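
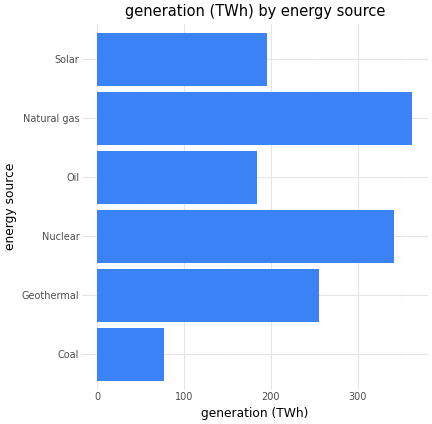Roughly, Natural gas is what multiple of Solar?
Natural gas ≈ 350, Solar ≈ 200; 350/200 ≈ 1.75.

≈ 1.75×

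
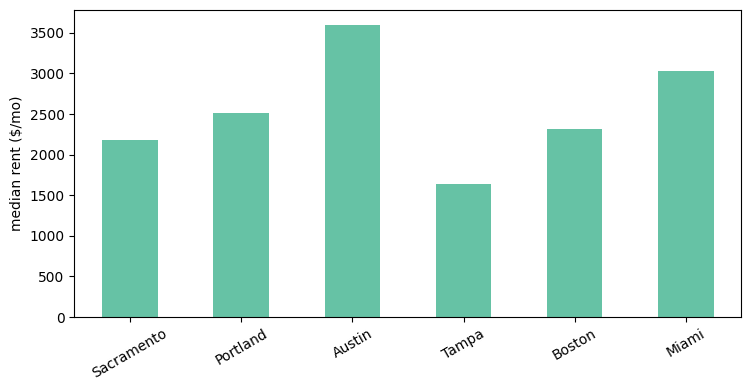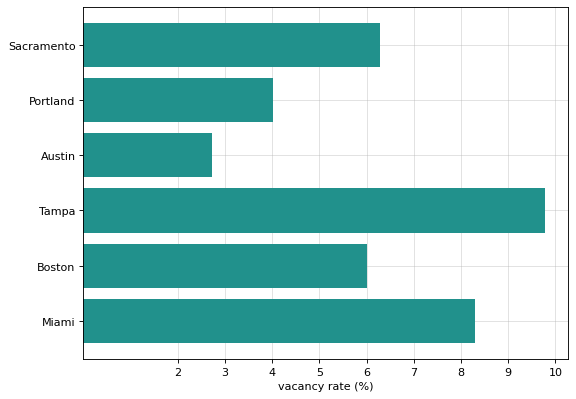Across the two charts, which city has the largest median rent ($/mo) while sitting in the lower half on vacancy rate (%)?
Austin

Chart 2 median vacancy rate (%) ≈ 6; below-median cities: Portland, Austin, Boston. Among those, Austin has the highest median rent ($/mo) (≈ 3500).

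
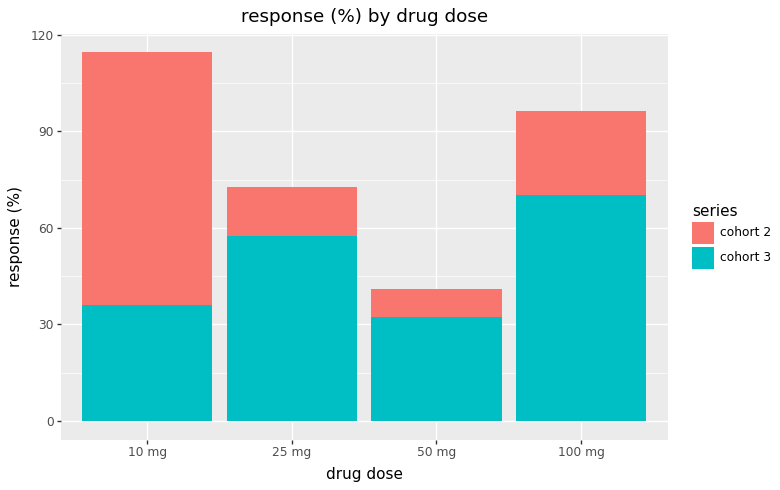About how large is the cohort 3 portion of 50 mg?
cohort 3 top ≈ 30, bottom ≈ 0; segment ≈ 30.

≈ 30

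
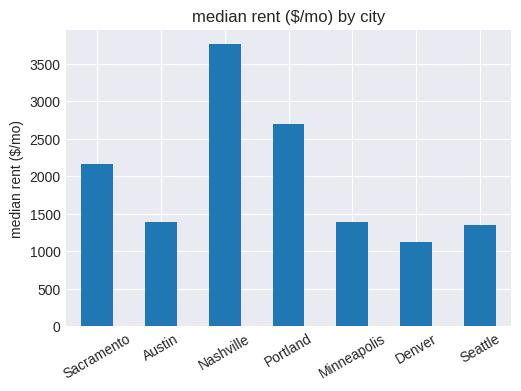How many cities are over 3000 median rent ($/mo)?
Above 3000: Nashville.

1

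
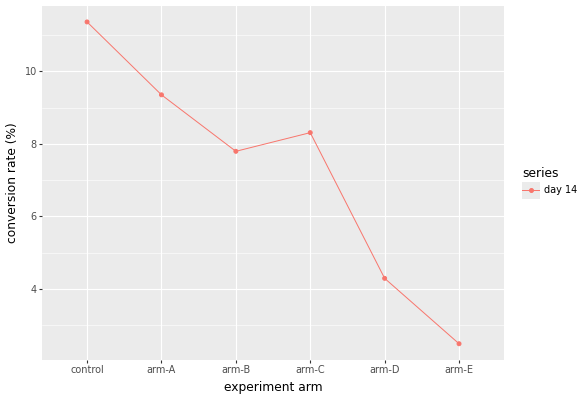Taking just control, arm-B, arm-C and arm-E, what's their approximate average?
(11 + 8 + 8 + 2) / 4 ≈ 7.

≈ 7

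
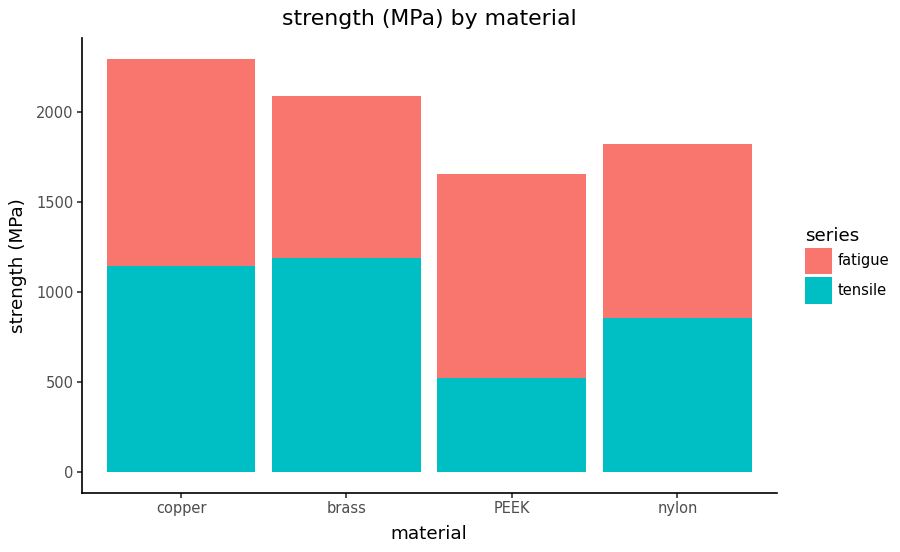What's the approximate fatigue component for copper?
≈ 1000

fatigue top ≈ 2200, bottom ≈ 1200; segment ≈ 1000.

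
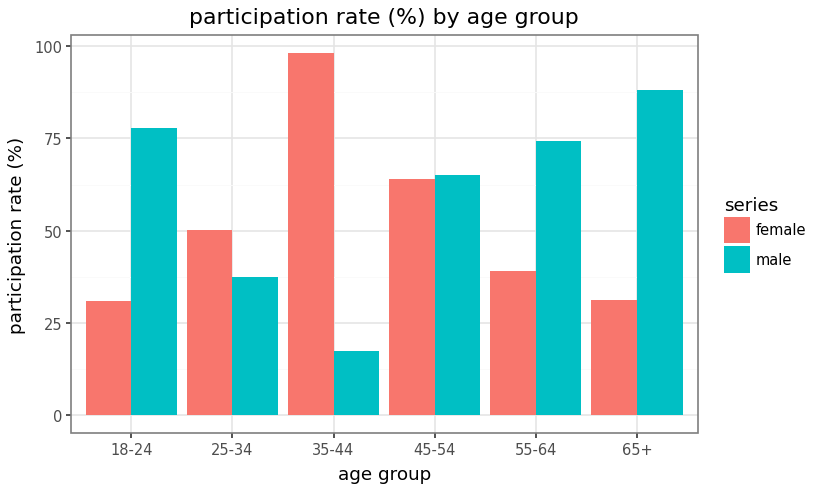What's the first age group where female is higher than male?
25-34

18-24: female ≈ 30 vs male ≈ 80 (not yet); 25-34: female ≈ 50 vs male ≈ 40 (first crossover).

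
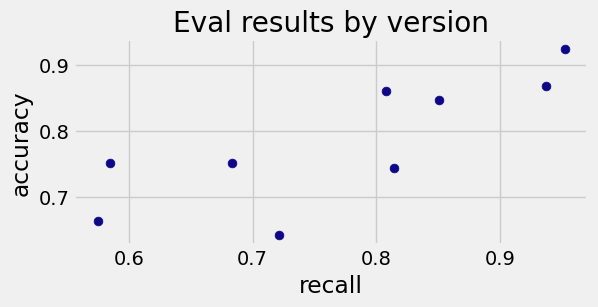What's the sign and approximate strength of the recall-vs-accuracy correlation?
Points are positively correlated; strong (|r| ≈ 0.8).

positive, strong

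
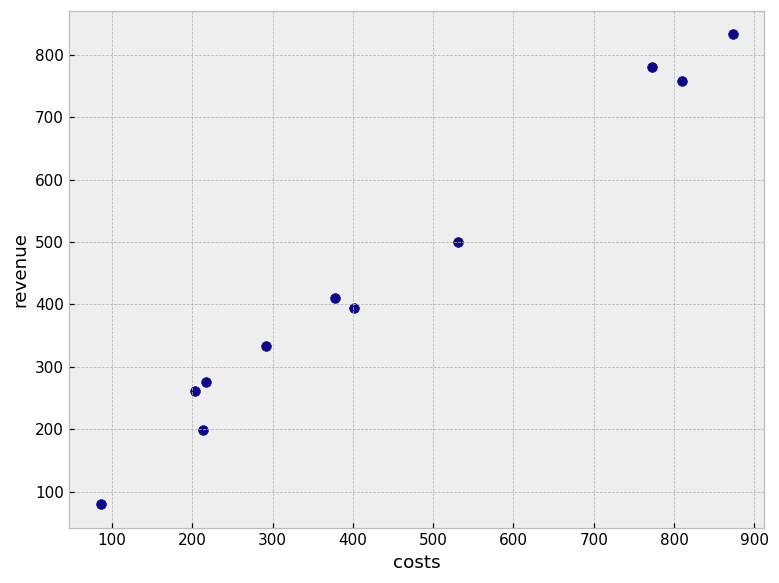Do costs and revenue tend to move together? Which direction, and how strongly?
Points are positively correlated; strong (|r| ≈ 1.0).

positive, strong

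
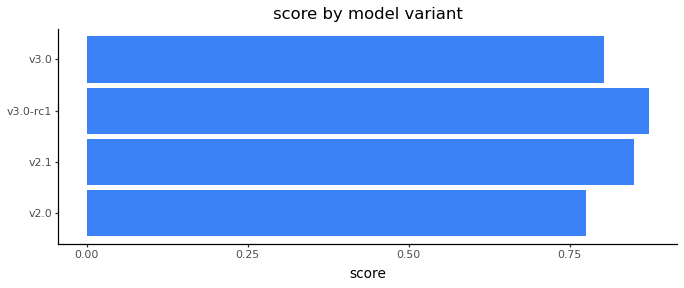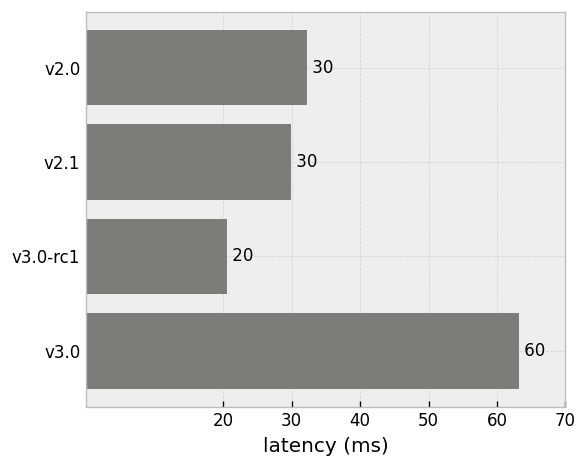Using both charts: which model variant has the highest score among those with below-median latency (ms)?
v3.0-rc1

Chart 2 median latency (ms) ≈ 30; below-median model variants: v2.1, v3.0-rc1. Among those, v3.0-rc1 has the highest score (≈ 0.9).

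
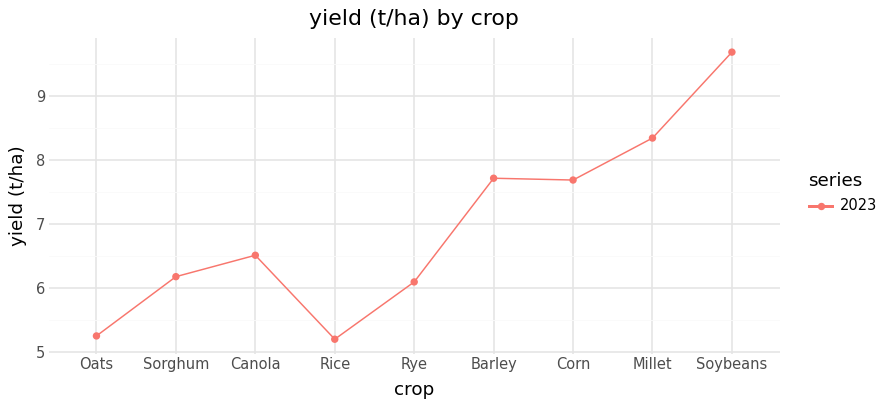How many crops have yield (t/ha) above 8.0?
2

Above 8.0: Millet, Soybeans.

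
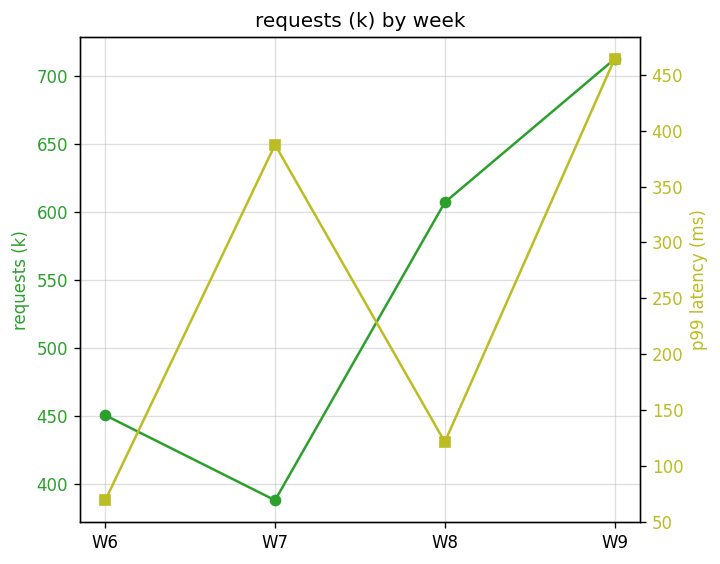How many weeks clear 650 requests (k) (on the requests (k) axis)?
Above 650: W9.

1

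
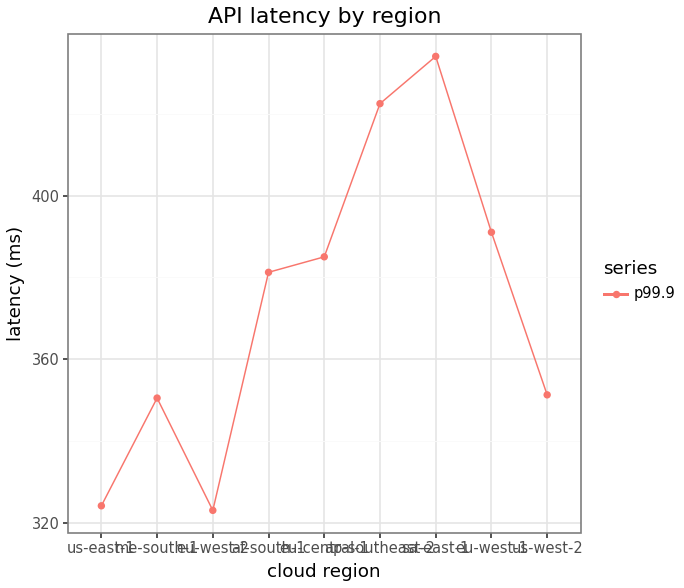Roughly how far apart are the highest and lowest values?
≈ 110

Max sa-east-1 ≈ 430, min eu-west-2 ≈ 320; range ≈ 110.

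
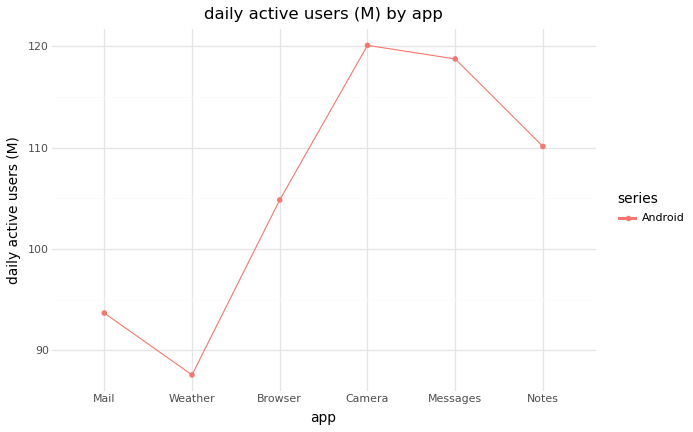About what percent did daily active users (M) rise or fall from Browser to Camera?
≈ +14.3%

Browser ≈ 105, Camera ≈ 120; (120 − 105) / 105 ≈ +14.3%.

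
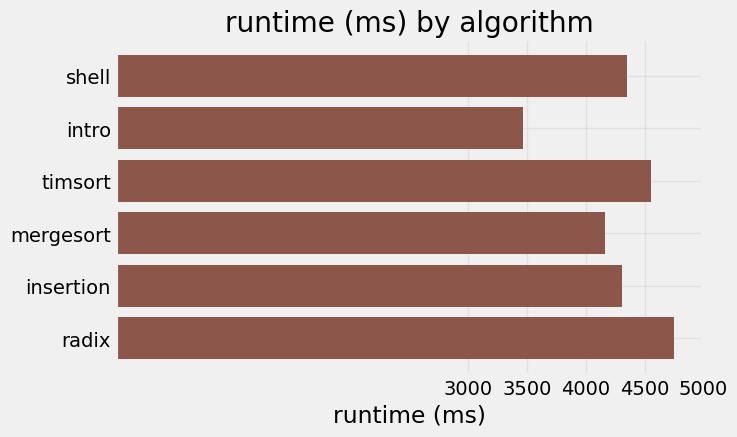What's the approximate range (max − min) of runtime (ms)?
≈ 1000

Max radix ≈ 4500, min intro ≈ 3500; range ≈ 1000.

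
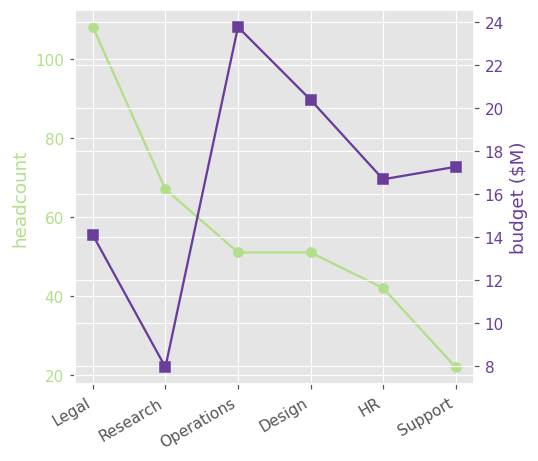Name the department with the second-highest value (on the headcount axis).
Top 3 (on the headcount axis): Legal ≈ 110, Research ≈ 70, Design ≈ 50.

Research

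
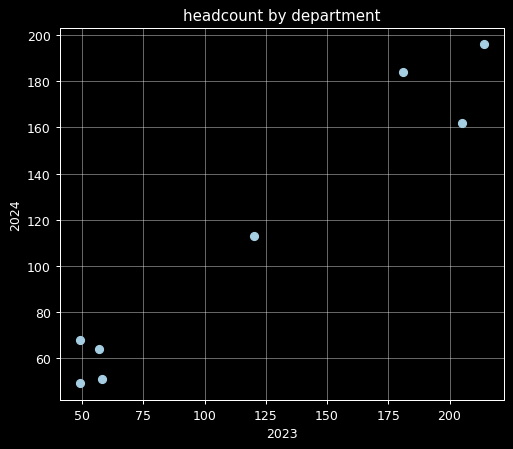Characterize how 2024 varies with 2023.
positive, strong

Points are positively correlated; strong (|r| ≈ 1.0).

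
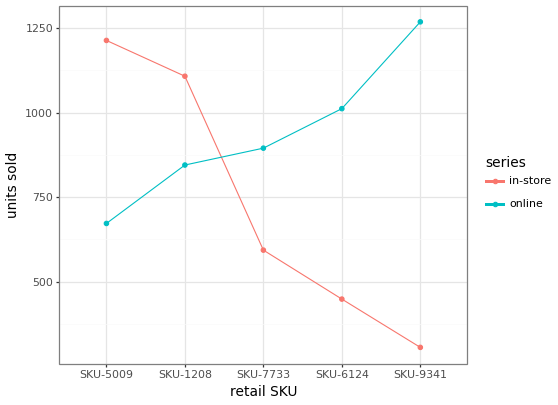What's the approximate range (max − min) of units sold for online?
Max SKU-9341 ≈ 1300, min SKU-5009 ≈ 700; range ≈ 600.

≈ 600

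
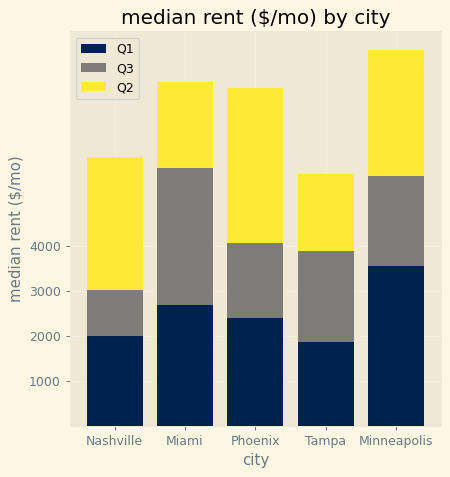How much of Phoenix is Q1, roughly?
≈ 2000

Q1 top ≈ 2000, bottom ≈ 0; segment ≈ 2000.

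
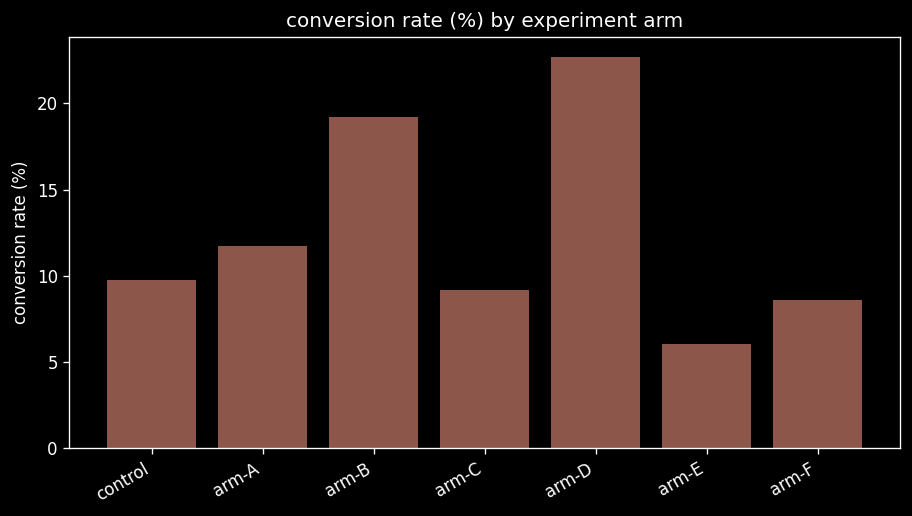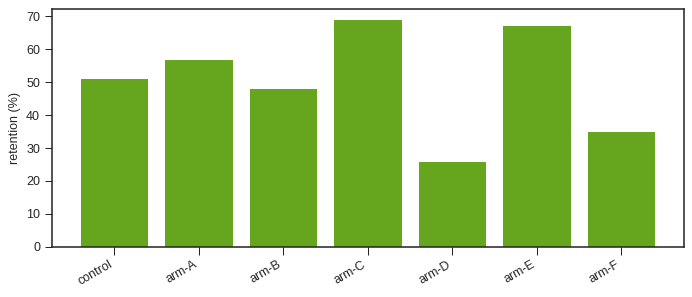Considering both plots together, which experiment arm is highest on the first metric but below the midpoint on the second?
Chart 2 median retention (%) ≈ 50; below-median experiment arms: arm-B, arm-D, arm-F. Among those, arm-D has the highest conversion rate (%) (≈ 25).

arm-D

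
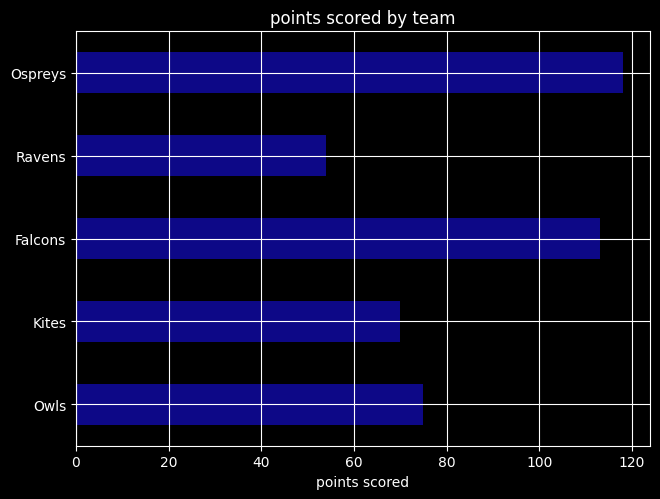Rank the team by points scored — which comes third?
Owls

Top 4: Ospreys ≈ 120, Falcons ≈ 110, Owls ≈ 80, Kites ≈ 70.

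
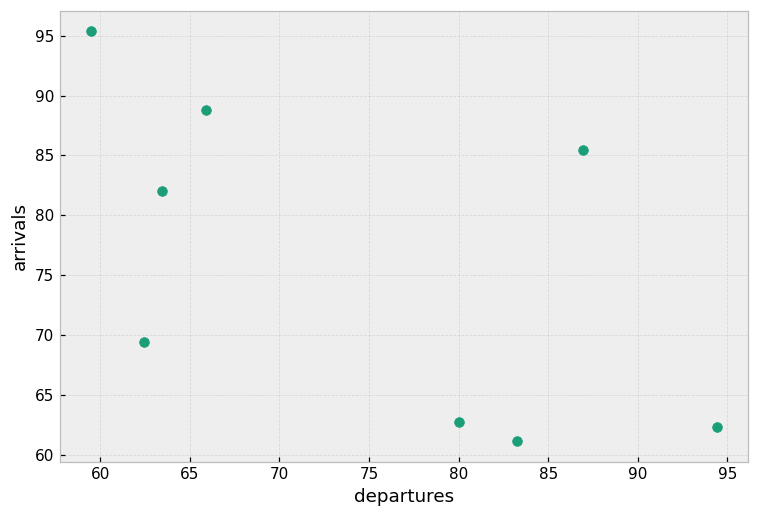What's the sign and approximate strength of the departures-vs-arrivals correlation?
negative, moderate

Points are negatively correlated; moderate (|r| ≈ 0.6).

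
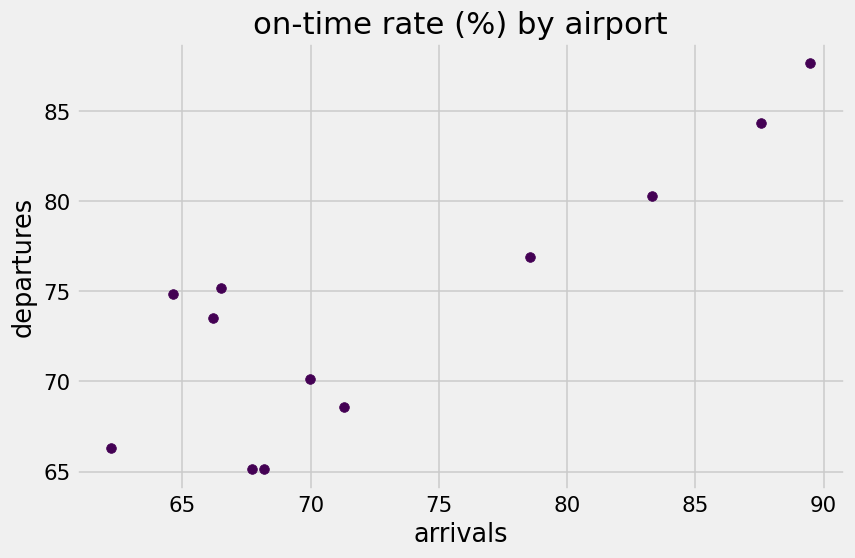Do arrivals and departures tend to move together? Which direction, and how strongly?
positive, strong

Points are positively correlated; strong (|r| ≈ 0.8).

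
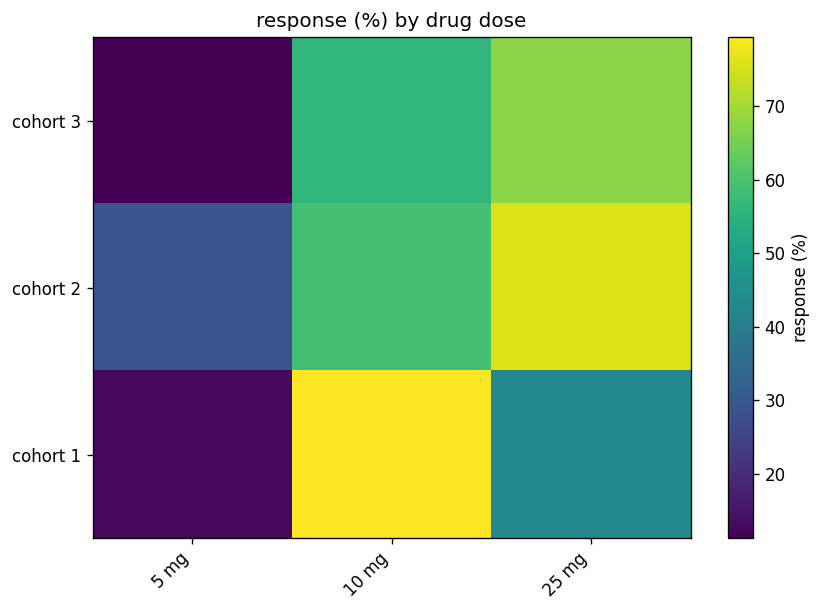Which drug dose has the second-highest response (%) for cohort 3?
10 mg

Top 3 for cohort 3: 25 mg ≈ 70, 10 mg ≈ 60, 5 mg ≈ 10.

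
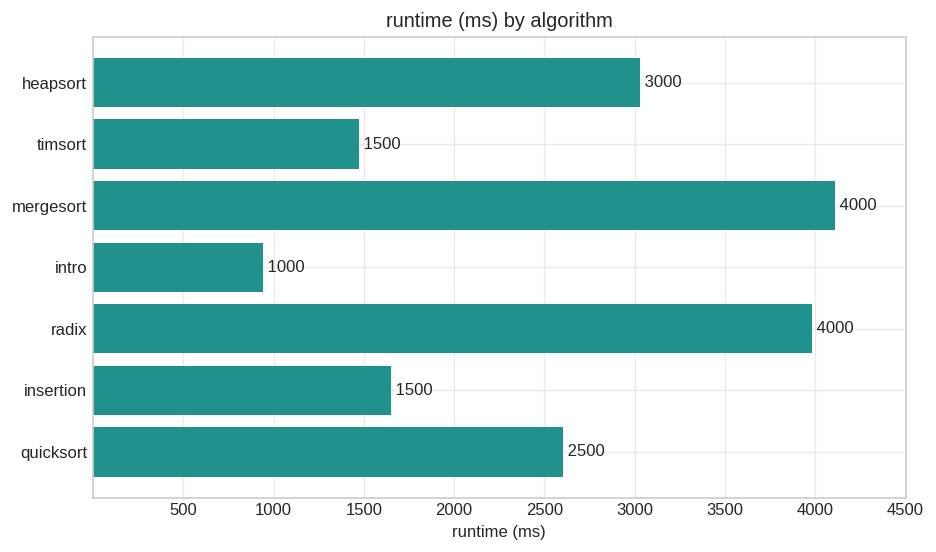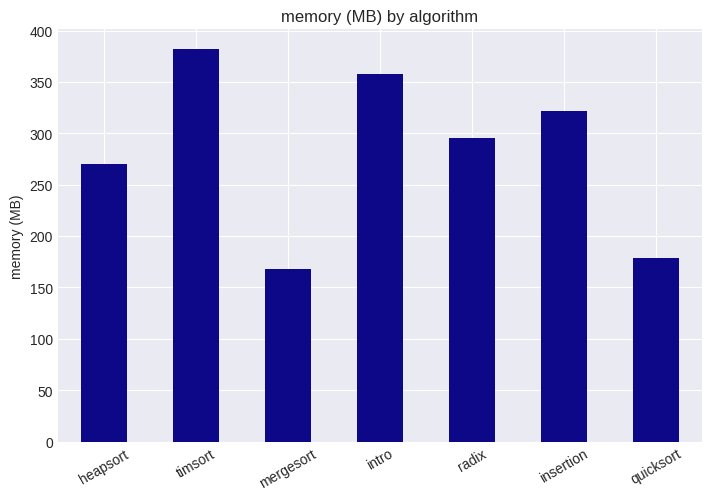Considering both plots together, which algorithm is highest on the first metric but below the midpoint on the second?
Chart 2 median memory (MB) ≈ 300; below-median algorithms: heapsort, mergesort, quicksort. Among those, mergesort has the highest runtime (ms) (≈ 4000).

mergesort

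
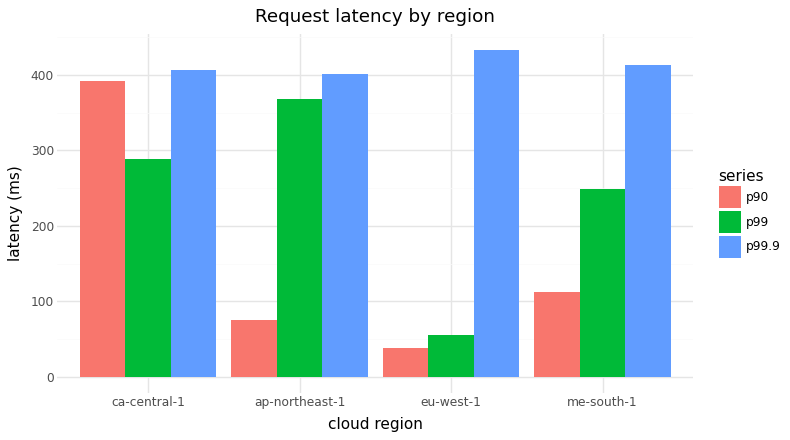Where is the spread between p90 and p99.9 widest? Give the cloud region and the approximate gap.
eu-west-1: p90 ≈ 50, p99.9 ≈ 450 → gap ≈ 400. Next-largest (ap-northeast-1) is only ≈ 350.

eu-west-1, ≈ 400 ms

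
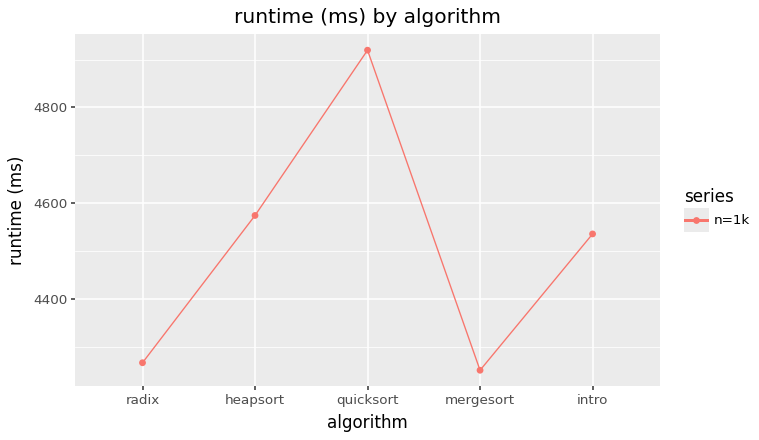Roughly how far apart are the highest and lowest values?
Max quicksort ≈ 4900, min mergesort ≈ 4300; range ≈ 600.

≈ 600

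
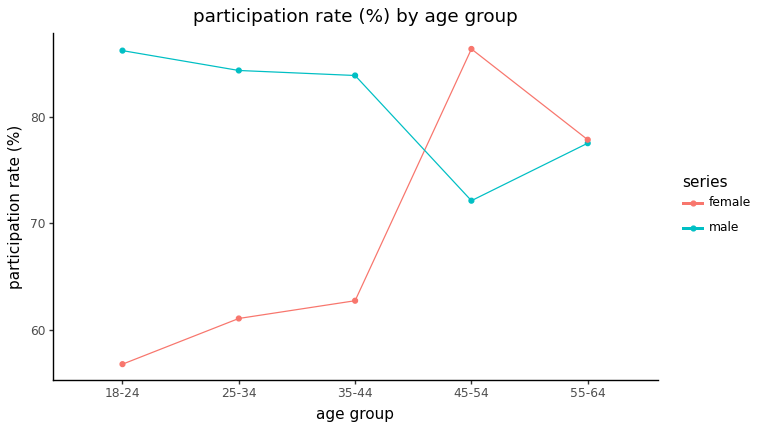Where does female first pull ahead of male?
45-54

35-44: female ≈ 65 vs male ≈ 85 (not yet); 45-54: female ≈ 85 vs male ≈ 70 (first crossover).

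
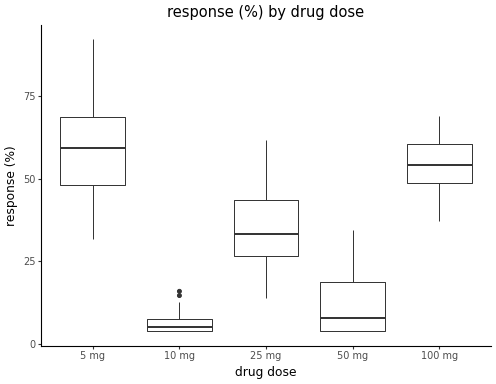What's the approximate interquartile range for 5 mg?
≈ 20

Q3 ≈ 70, Q1 ≈ 50; IQR ≈ 20.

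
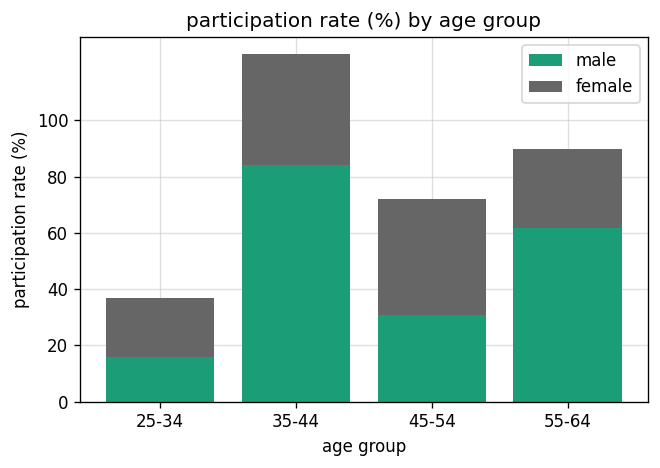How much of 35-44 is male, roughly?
≈ 80

male top ≈ 80, bottom ≈ 0; segment ≈ 80.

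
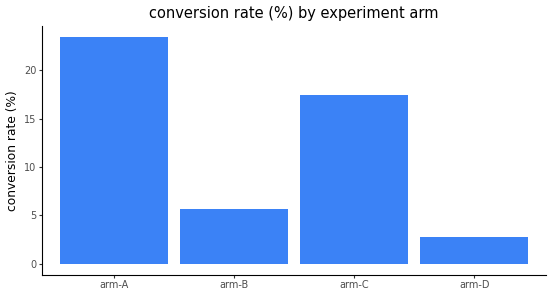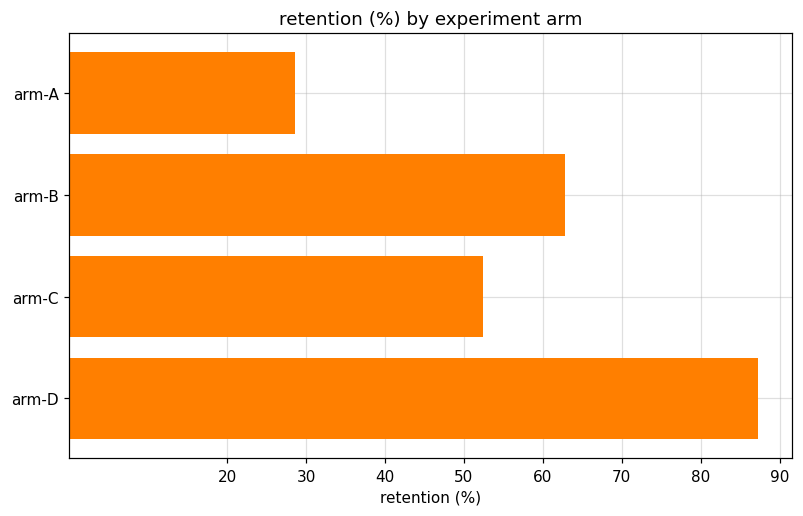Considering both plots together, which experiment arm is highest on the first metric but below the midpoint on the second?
arm-A

Chart 2 median retention (%) ≈ 60; below-median experiment arms: arm-A, arm-C. Among those, arm-A has the highest conversion rate (%) (≈ 25).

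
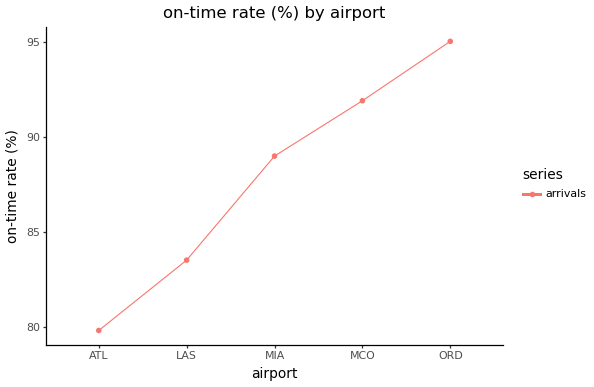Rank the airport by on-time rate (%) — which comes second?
MCO

Top 3: ORD ≈ 96, MCO ≈ 92, MIA ≈ 88.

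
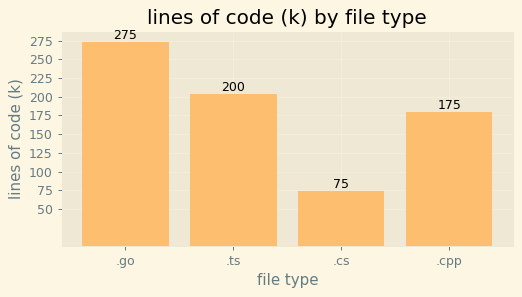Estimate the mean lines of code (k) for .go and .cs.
(275 + 75) / 2 ≈ 175.

≈ 175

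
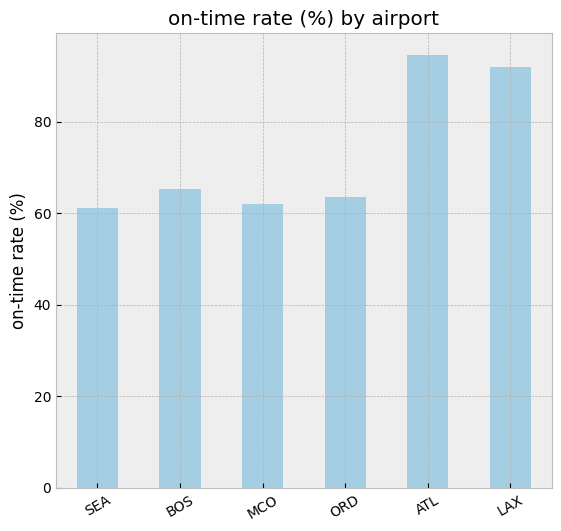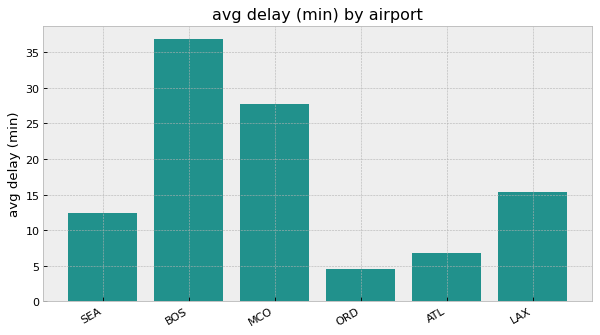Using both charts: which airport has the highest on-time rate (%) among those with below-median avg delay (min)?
ATL

Chart 2 median avg delay (min) ≈ 15; below-median airports: SEA, ORD, ATL. Among those, ATL has the highest on-time rate (%) (≈ 90).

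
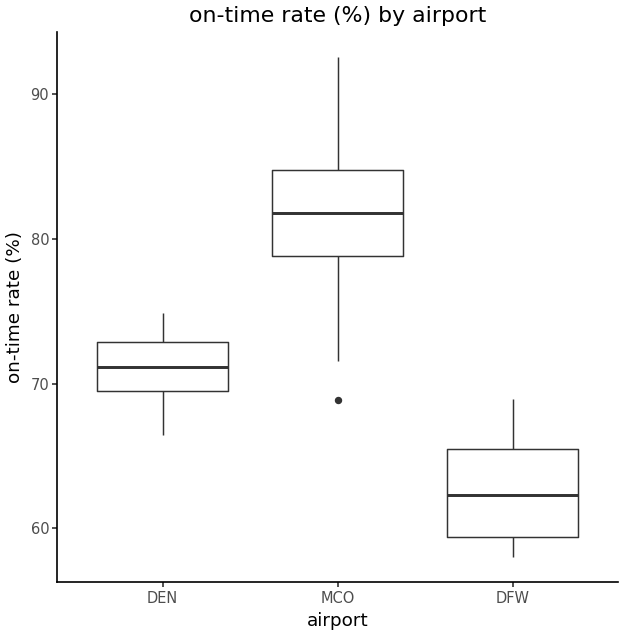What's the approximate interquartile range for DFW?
Q3 ≈ 66, Q1 ≈ 60; IQR ≈ 6.

≈ 6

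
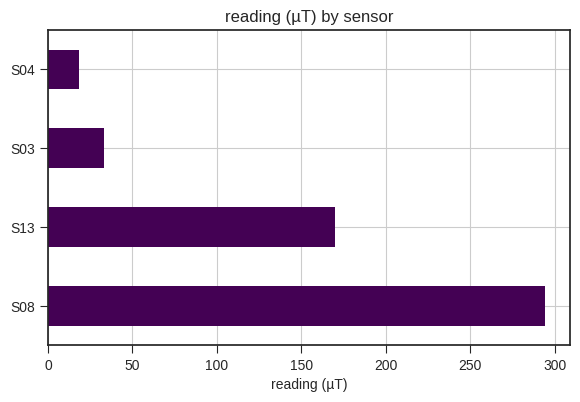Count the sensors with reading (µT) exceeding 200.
Above 200: S08.

1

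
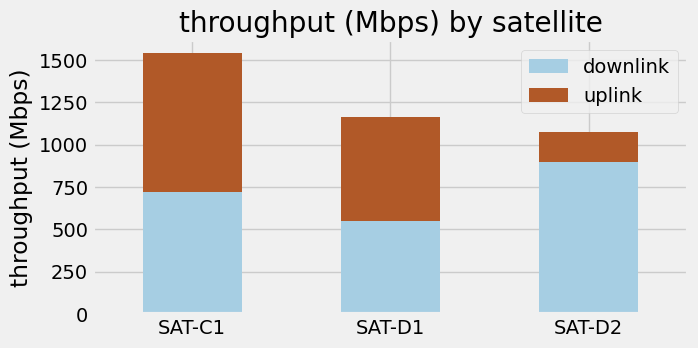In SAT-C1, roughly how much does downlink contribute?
≈ 800

downlink top ≈ 800, bottom ≈ 0; segment ≈ 800.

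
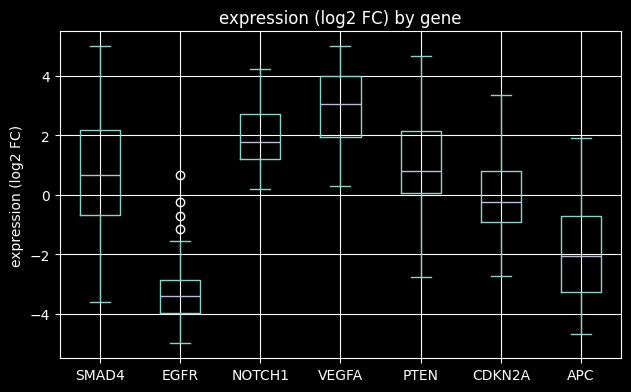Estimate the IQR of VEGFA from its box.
Q3 ≈ 4.0, Q1 ≈ 2.0; IQR ≈ 2.0.

≈ 2.0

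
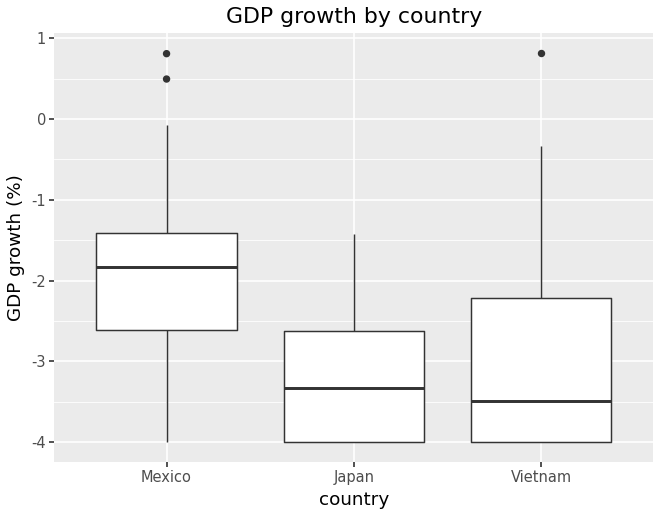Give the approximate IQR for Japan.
≈ 1.4

Q3 ≈ -2.6, Q1 ≈ -4.0; IQR ≈ 1.4.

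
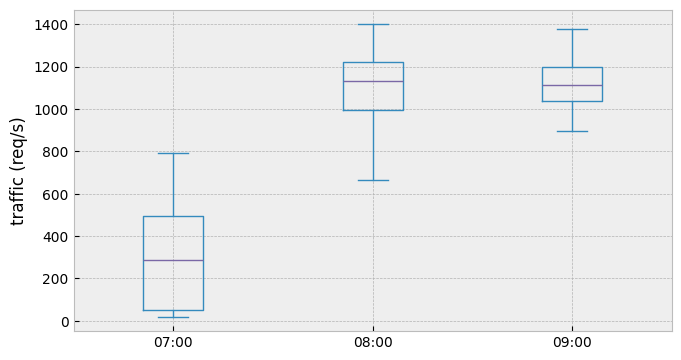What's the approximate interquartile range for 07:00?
Q3 ≈ 500, Q1 ≈ 0; IQR ≈ 500.

≈ 500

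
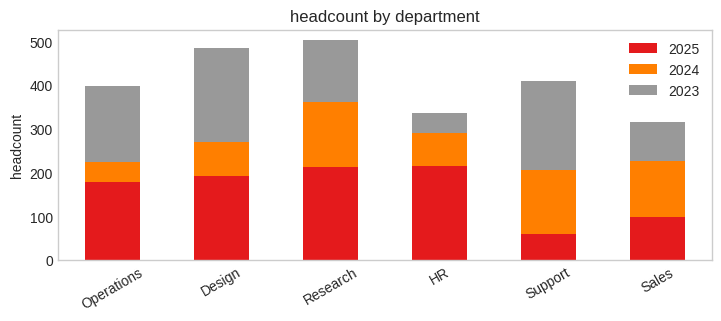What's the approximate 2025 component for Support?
≈ 50

2025 top ≈ 50, bottom ≈ 0; segment ≈ 50.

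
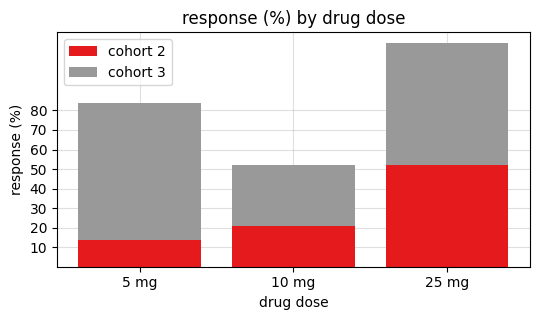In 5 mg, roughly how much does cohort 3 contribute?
cohort 3 top ≈ 80, bottom ≈ 10; segment ≈ 70.

≈ 70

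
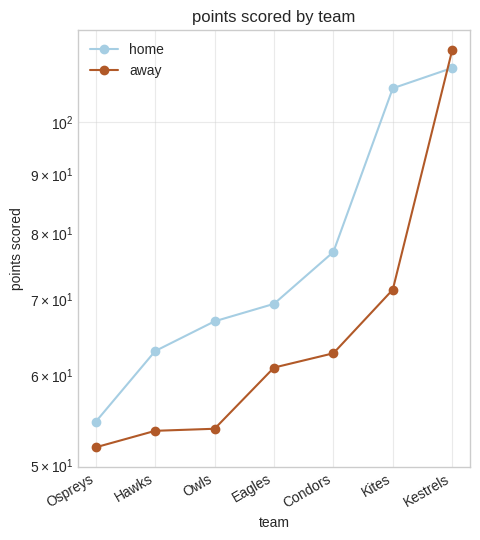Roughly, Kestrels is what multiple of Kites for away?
≈ 1.71×

Kestrels ≈ 120, Kites ≈ 70; 120/70 ≈ 1.71.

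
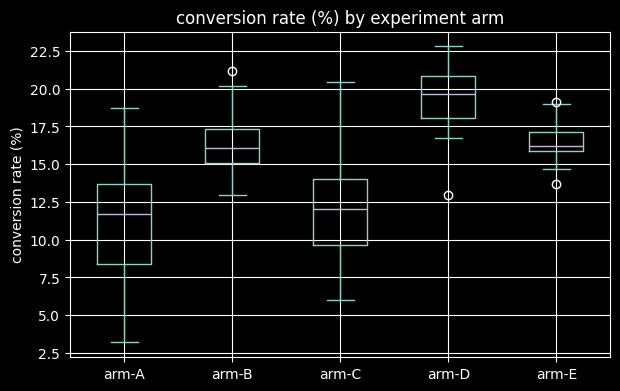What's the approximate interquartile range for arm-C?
≈ 4

Q3 ≈ 14, Q1 ≈ 10; IQR ≈ 4.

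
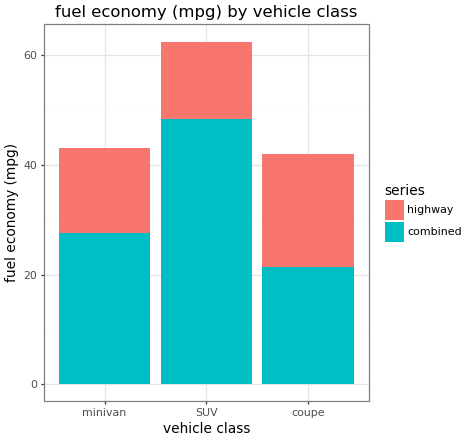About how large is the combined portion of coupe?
≈ 20

combined top ≈ 20, bottom ≈ 0; segment ≈ 20.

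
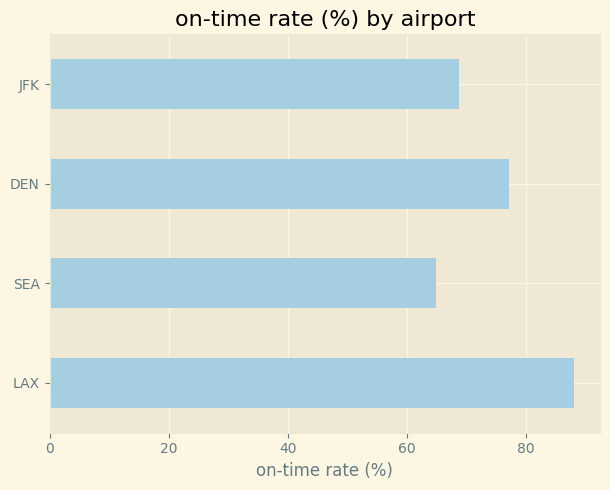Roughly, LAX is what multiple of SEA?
≈ 1.5×

LAX ≈ 90, SEA ≈ 60; 90/60 ≈ 1.5.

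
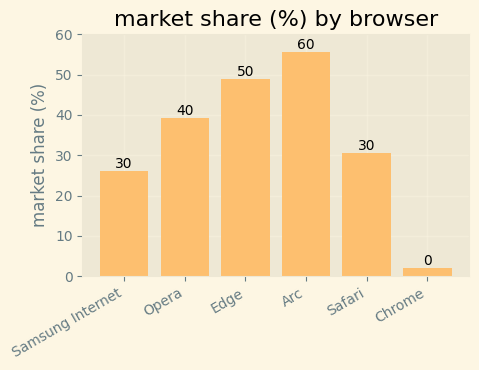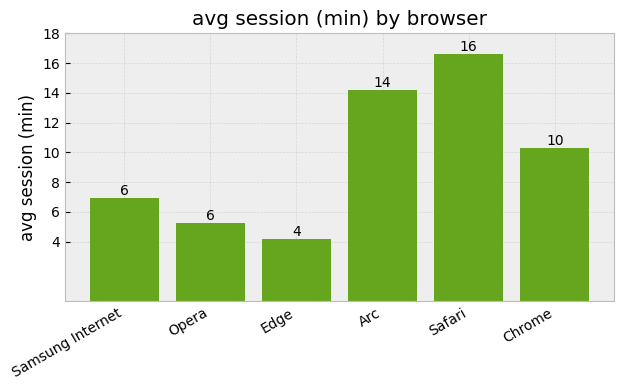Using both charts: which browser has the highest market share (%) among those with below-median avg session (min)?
Chart 2 median avg session (min) ≈ 8; below-median browsers: Samsung Internet, Opera, Edge. Among those, Edge has the highest market share (%) (≈ 50).

Edge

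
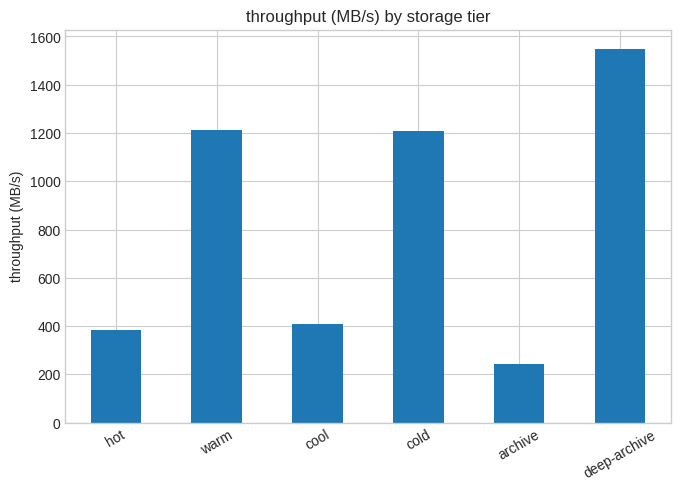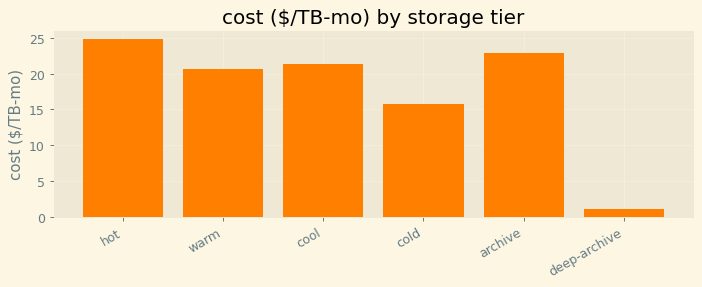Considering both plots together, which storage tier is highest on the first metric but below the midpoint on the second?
deep-archive

Chart 2 median cost ($/TB-mo) ≈ 20; below-median storage tiers: warm, cold, deep-archive. Among those, deep-archive has the highest throughput (MB/s) (≈ 1600).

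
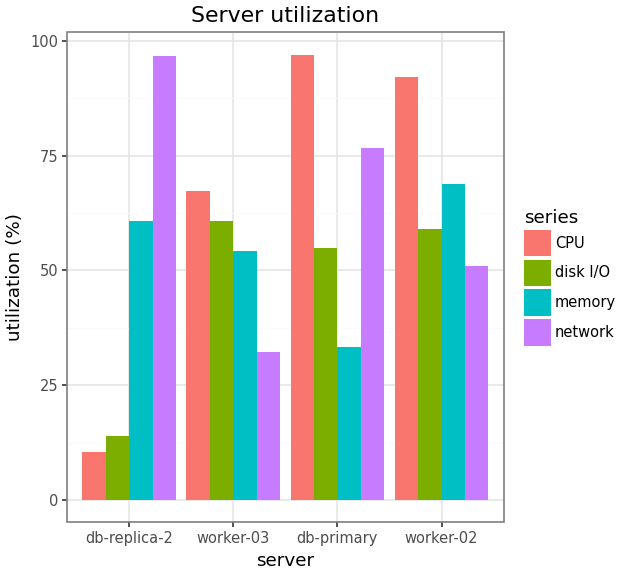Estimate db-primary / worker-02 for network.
≈ 1.6×

db-primary ≈ 80, worker-02 ≈ 50; 80/50 ≈ 1.6.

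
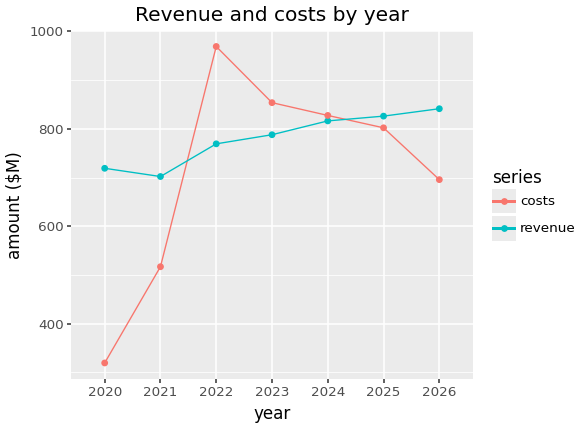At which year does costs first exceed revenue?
2021: costs ≈ 500 vs revenue ≈ 700 (not yet); 2022: costs ≈ 1000 vs revenue ≈ 800 (first crossover).

2022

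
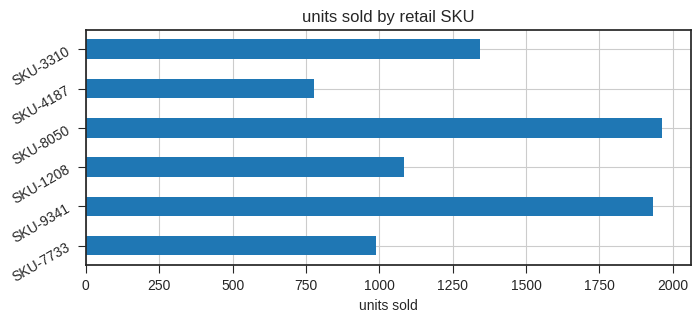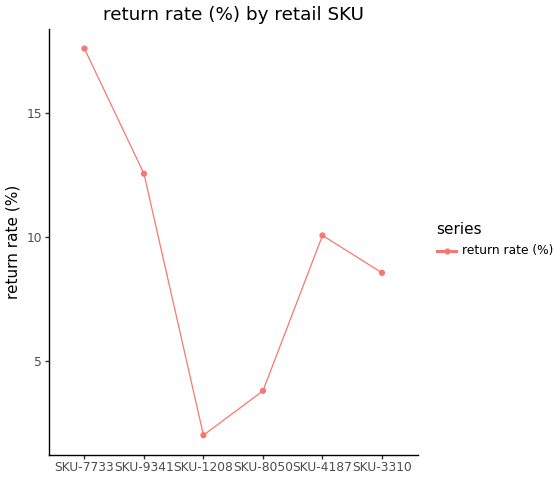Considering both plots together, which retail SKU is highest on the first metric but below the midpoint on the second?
Chart 2 median return rate (%) ≈ 10; below-median retail SKUs: SKU-1208, SKU-8050, SKU-3310. Among those, SKU-8050 has the highest units sold (≈ 2000).

SKU-8050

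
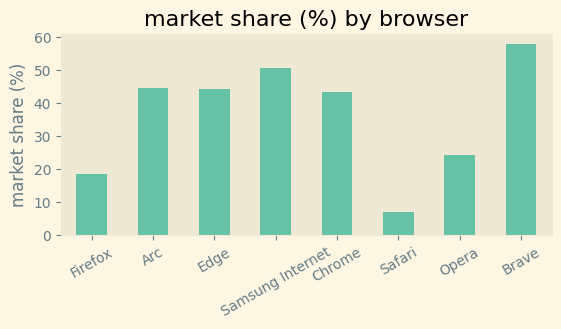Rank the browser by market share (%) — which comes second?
Top 3: Brave ≈ 60, Samsung Internet ≈ 50, Arc ≈ 45.

Samsung Internet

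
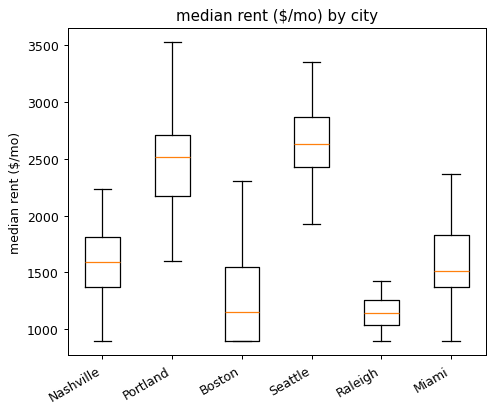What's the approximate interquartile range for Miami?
≈ 400

Q3 ≈ 1800, Q1 ≈ 1400; IQR ≈ 400.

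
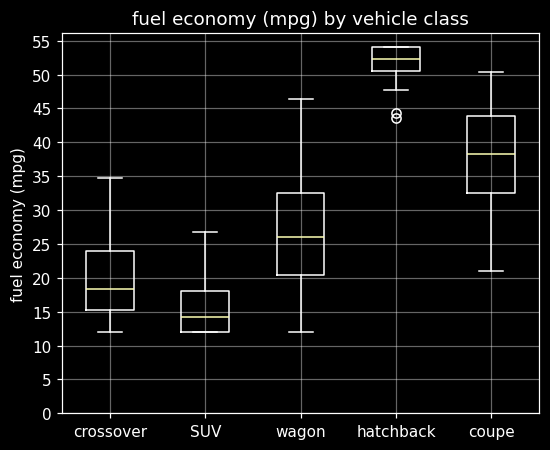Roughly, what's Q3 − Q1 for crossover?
Q3 ≈ 25, Q1 ≈ 15; IQR ≈ 10.

≈ 10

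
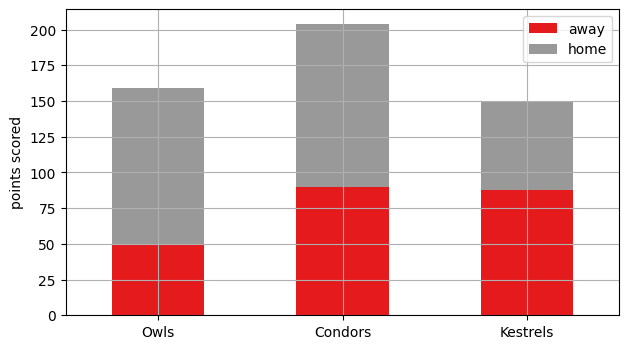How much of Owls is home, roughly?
≈ 120

home top ≈ 160, bottom ≈ 40; segment ≈ 120.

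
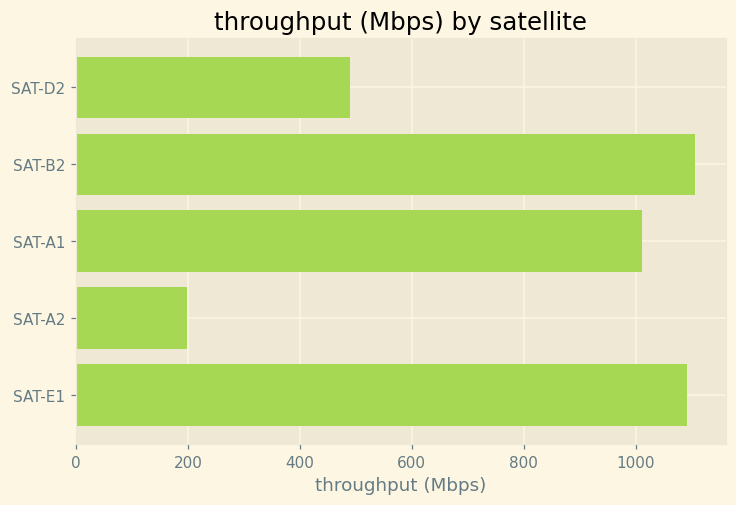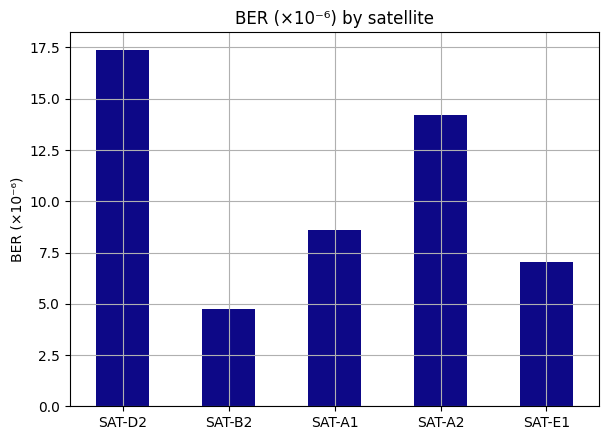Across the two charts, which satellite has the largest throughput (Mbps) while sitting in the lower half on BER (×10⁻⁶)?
SAT-B2

Chart 2 median BER (×10⁻⁶) ≈ 8; below-median satellites: SAT-B2, SAT-E1. Among those, SAT-B2 has the highest throughput (Mbps) (≈ 1200).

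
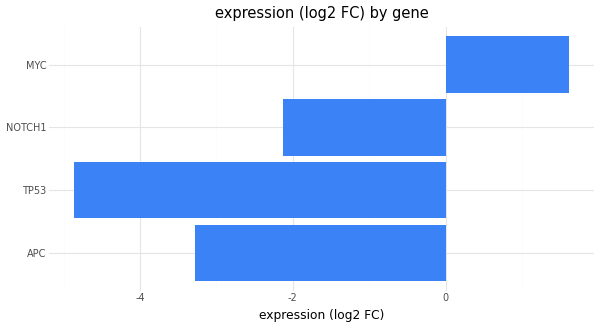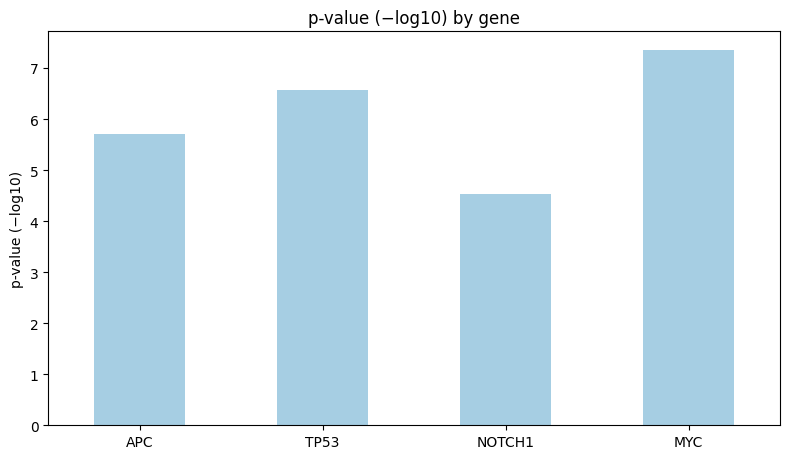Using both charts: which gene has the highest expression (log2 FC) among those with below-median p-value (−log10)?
Chart 2 median p-value (−log10) ≈ 6; below-median genes: APC, NOTCH1. Among those, NOTCH1 has the highest expression (log2 FC) (≈ -2.2).

NOTCH1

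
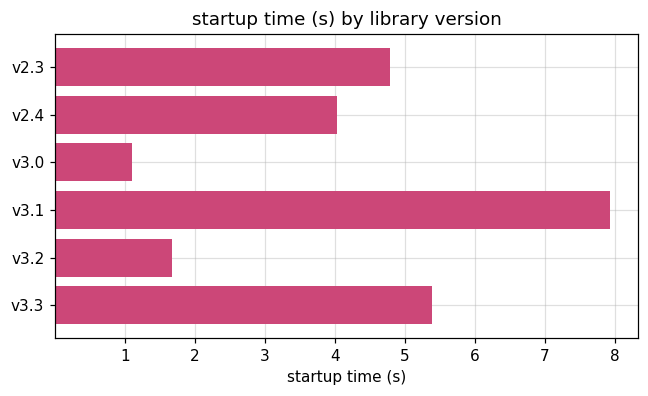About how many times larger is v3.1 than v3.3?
≈ 1.6×

v3.1 ≈ 8, v3.3 ≈ 5; 8/5 ≈ 1.6.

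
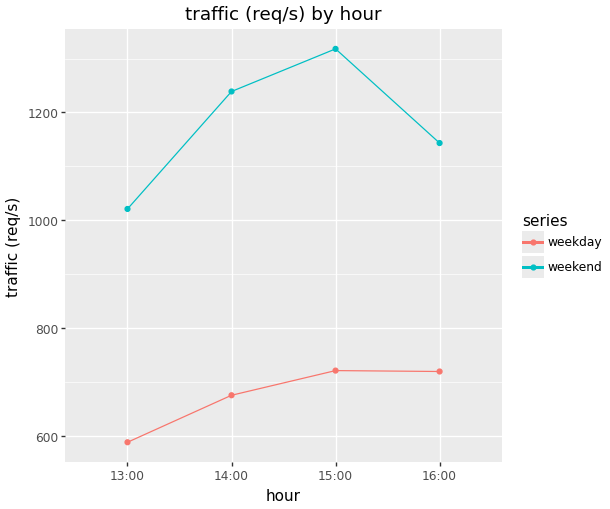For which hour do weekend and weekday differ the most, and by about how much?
15:00: weekend ≈ 1300, weekday ≈ 700 → gap ≈ 600. Next-largest (14:00) is only ≈ 500.

15:00, ≈ 600 req/s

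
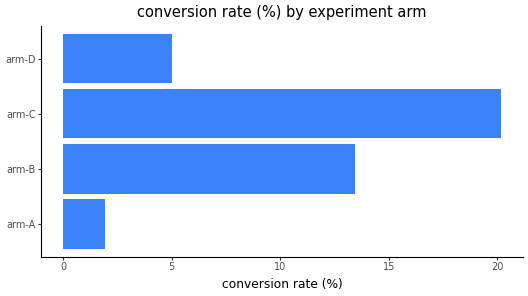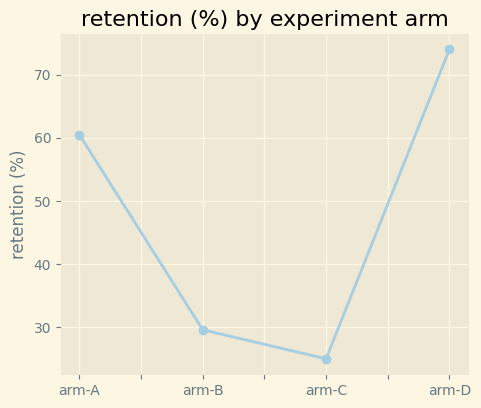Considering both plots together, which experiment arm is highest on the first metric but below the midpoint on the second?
arm-C

Chart 2 median retention (%) ≈ 40; below-median experiment arms: arm-B, arm-C. Among those, arm-C has the highest conversion rate (%) (≈ 20).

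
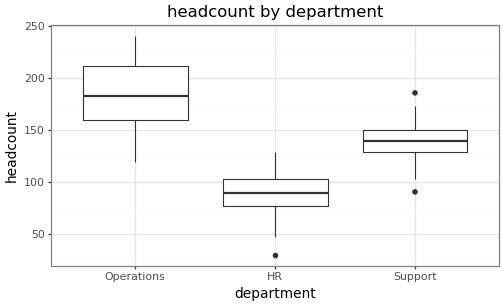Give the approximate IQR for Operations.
≈ 50

Q3 ≈ 210, Q1 ≈ 160; IQR ≈ 50.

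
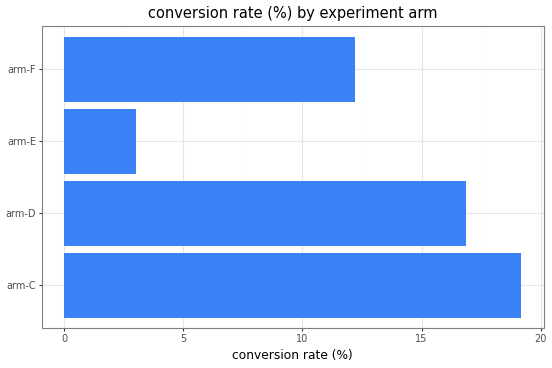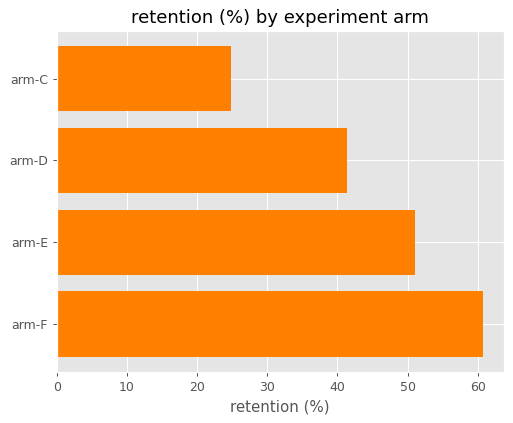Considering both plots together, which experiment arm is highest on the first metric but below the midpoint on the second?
arm-C

Chart 2 median retention (%) ≈ 50; below-median experiment arms: arm-C, arm-D. Among those, arm-C has the highest conversion rate (%) (≈ 20).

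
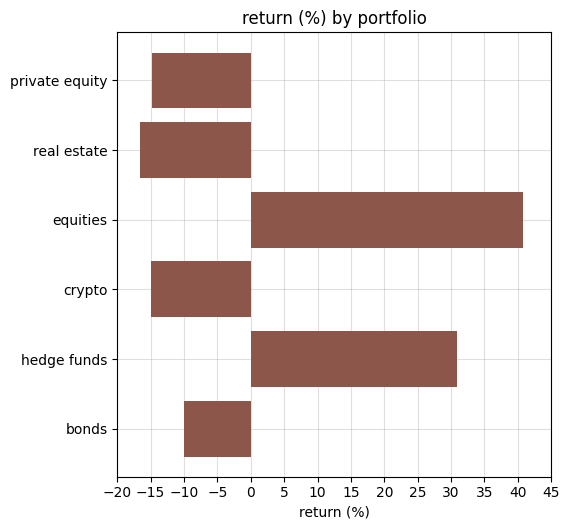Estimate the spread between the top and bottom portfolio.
≈ 55

Max equities ≈ 40, min real estate ≈ -15; range ≈ 55.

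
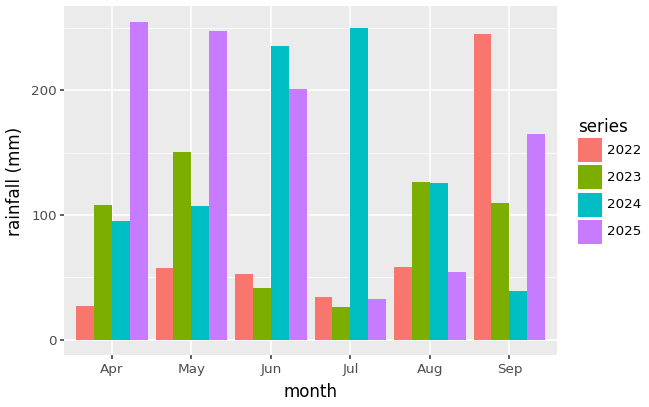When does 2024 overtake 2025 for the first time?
May: 2024 ≈ 100 vs 2025 ≈ 250 (not yet); Jun: 2024 ≈ 225 vs 2025 ≈ 200 (first crossover).

Jun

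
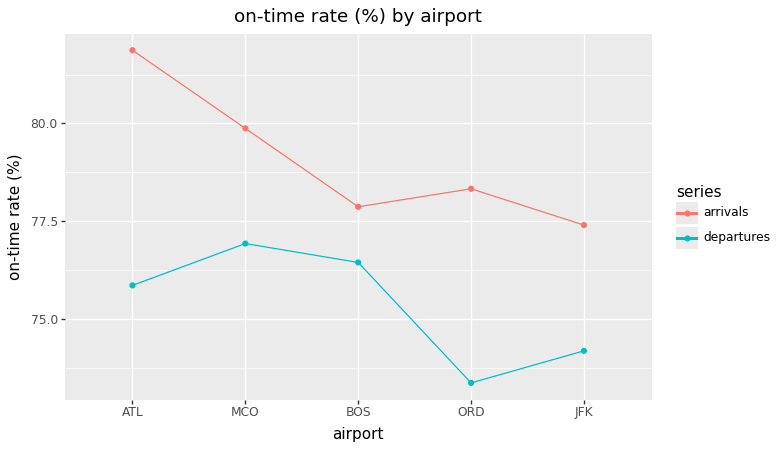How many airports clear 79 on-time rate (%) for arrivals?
Above 79: ATL, MCO.

2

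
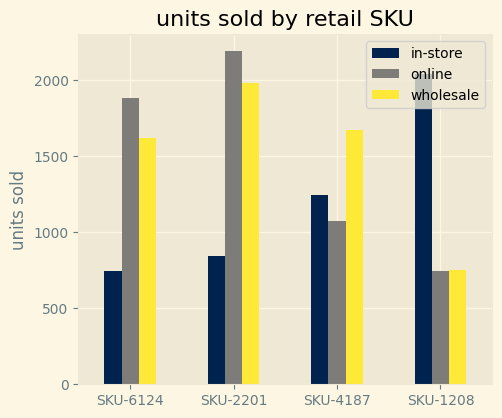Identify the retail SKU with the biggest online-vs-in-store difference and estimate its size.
SKU-2201: online ≈ 2200, in-store ≈ 800 → gap ≈ 1400. Next-largest (SKU-1208) is only ≈ 1200.

SKU-2201, ≈ 1400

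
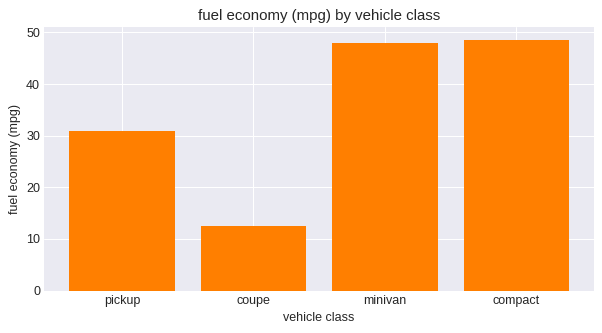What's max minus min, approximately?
Max compact ≈ 50, min coupe ≈ 10; range ≈ 40.

≈ 40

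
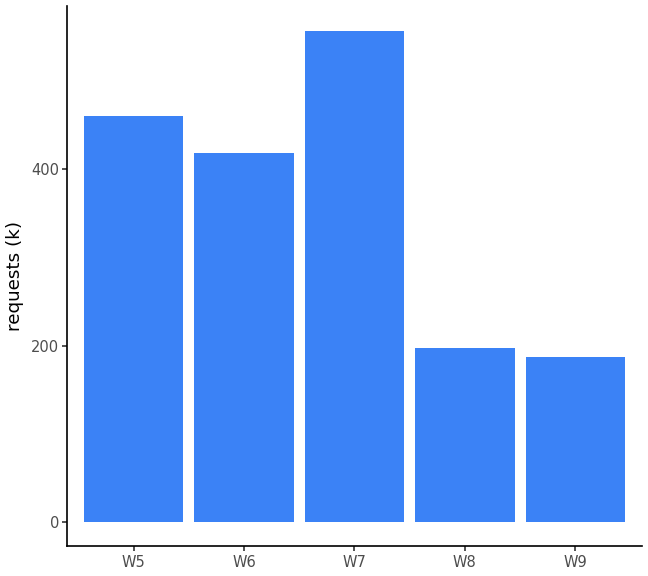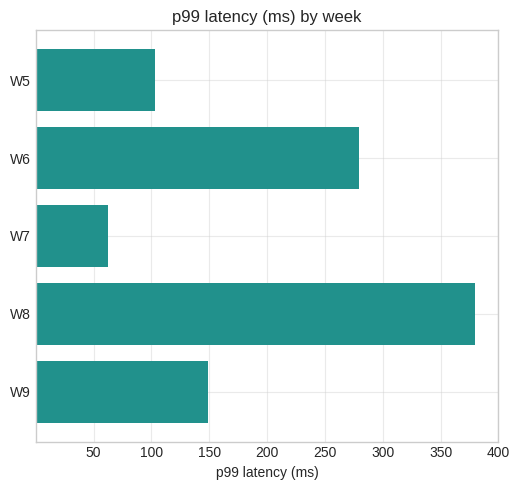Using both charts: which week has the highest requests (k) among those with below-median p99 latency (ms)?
Chart 2 median p99 latency (ms) ≈ 150; below-median weeks: W5, W7. Among those, W7 has the highest requests (k) (≈ 600).

W7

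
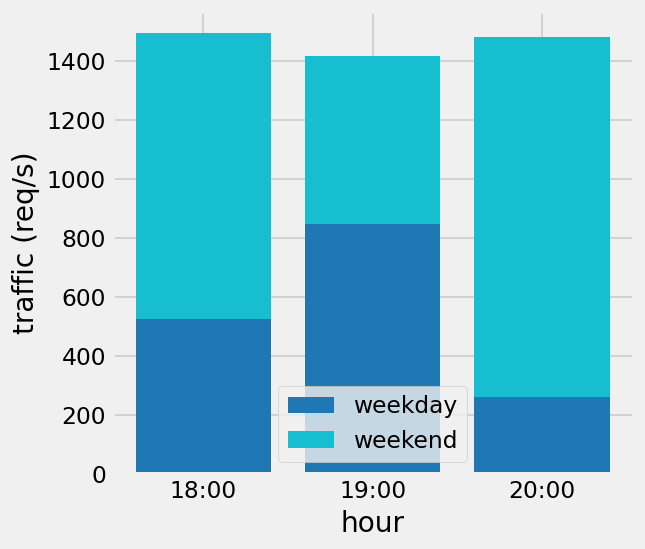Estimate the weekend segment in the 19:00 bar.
weekend top ≈ 1400, bottom ≈ 800; segment ≈ 600.

≈ 600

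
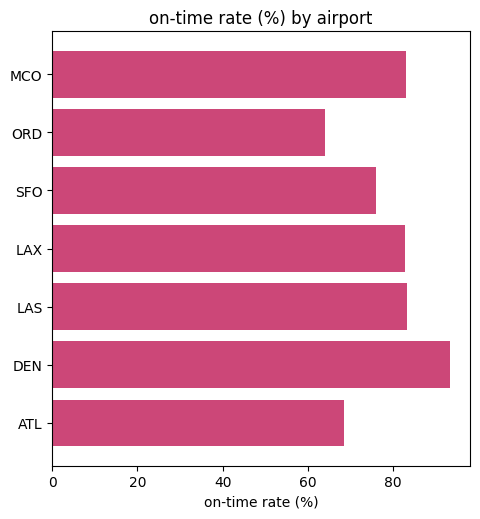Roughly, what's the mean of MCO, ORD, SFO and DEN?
(80 + 60 + 80 + 90) / 4 ≈ 78.

≈ 78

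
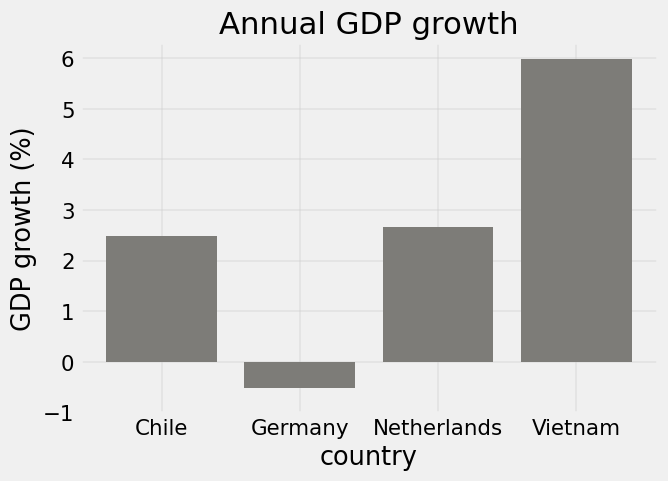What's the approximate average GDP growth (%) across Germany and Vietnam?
(-1 + 6) / 2 ≈ 2.

≈ 2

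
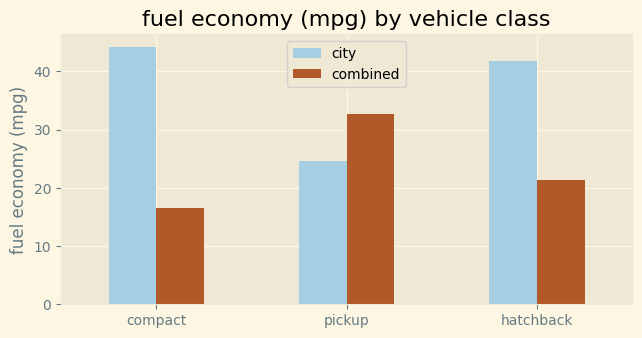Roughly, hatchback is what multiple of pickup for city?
hatchback ≈ 40, pickup ≈ 25; 40/25 ≈ 1.6.

≈ 1.6×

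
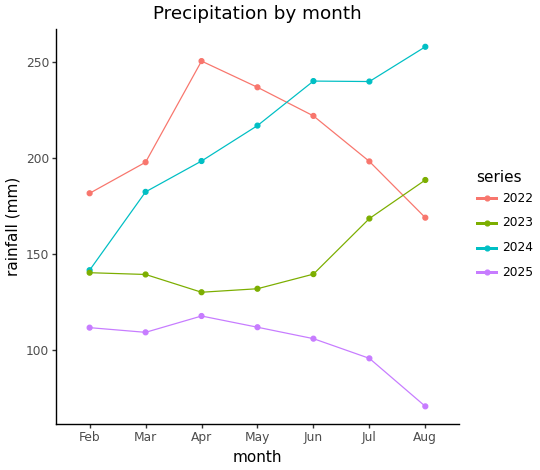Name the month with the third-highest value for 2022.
Jun

Top 4 for 2022: Apr ≈ 260, May ≈ 240, Jun ≈ 220, Jul ≈ 200.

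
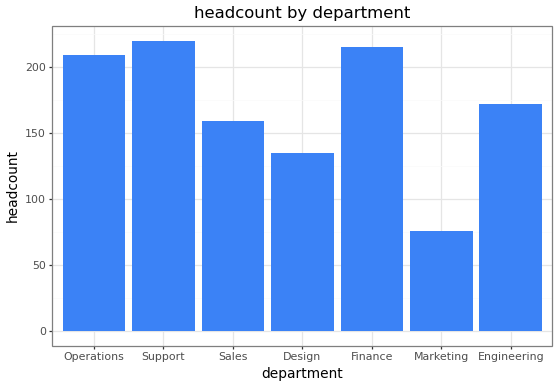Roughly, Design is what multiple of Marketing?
≈ 1.75×

Design ≈ 140, Marketing ≈ 80; 140/80 ≈ 1.75.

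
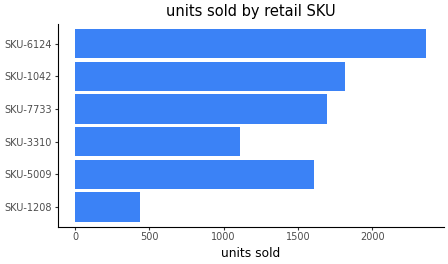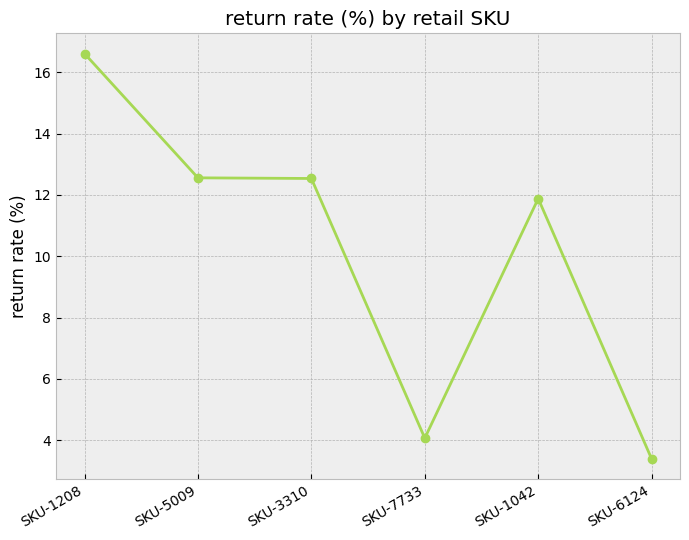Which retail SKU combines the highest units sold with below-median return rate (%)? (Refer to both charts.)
SKU-6124

Chart 2 median return rate (%) ≈ 12; below-median retail SKUs: SKU-7733, SKU-1042, SKU-6124. Among those, SKU-6124 has the highest units sold (≈ 2500).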